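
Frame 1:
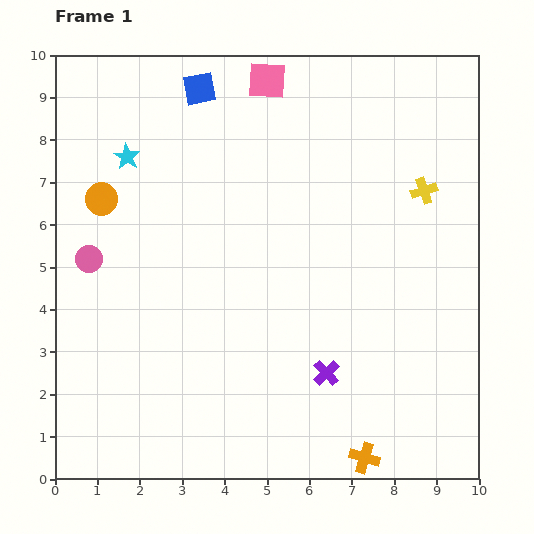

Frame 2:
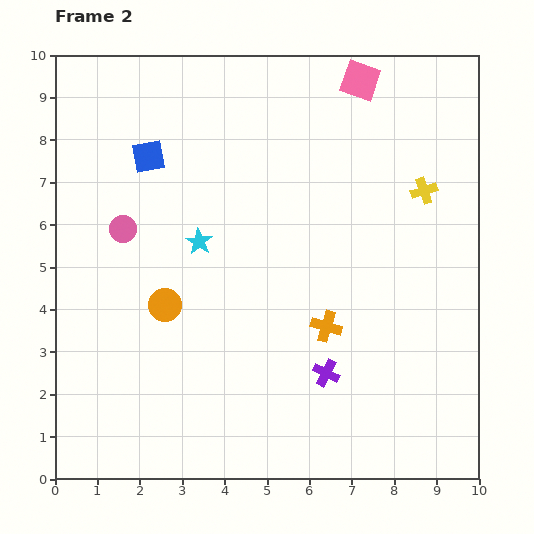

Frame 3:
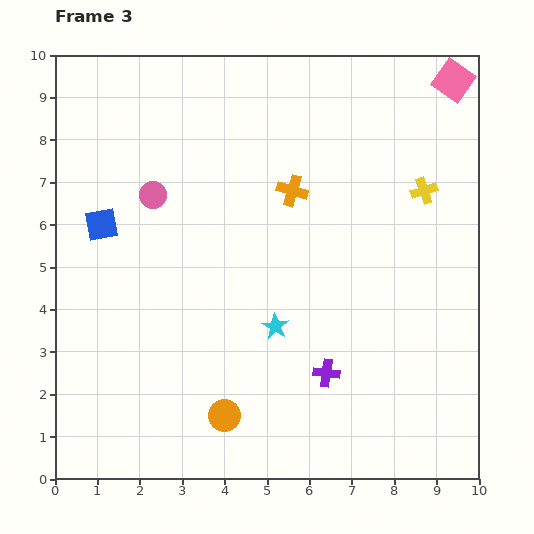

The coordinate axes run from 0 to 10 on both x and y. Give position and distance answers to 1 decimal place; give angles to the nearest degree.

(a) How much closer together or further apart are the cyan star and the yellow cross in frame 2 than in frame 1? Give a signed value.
-1.6

Distance in frame 1: 7.0. Distance in frame 2: 5.4.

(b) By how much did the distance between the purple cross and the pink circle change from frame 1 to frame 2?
-0.3

Distance in frame 1: 6.2. Distance in frame 2: 5.9.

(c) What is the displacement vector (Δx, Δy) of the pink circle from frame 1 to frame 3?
(1.5, 1.5)

The pink circle was at (0.8, 5.2) in frame 1 and (2.3, 6.7) in frame 3.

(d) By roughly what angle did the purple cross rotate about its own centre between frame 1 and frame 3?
39° counter-clockwise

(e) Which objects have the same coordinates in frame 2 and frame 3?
the purple cross, the yellow cross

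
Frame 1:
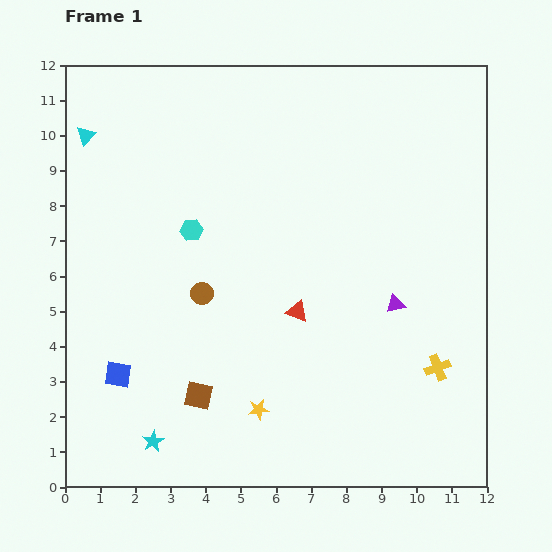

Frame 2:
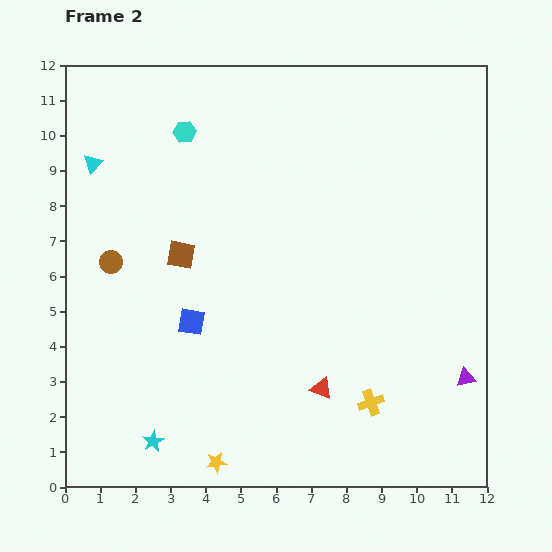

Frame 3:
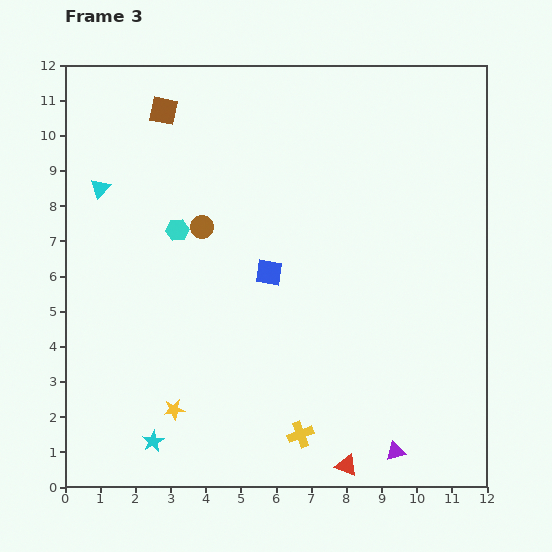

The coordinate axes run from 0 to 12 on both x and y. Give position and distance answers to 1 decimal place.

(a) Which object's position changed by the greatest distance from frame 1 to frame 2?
the brown square

(moved 4.0; next 2.9)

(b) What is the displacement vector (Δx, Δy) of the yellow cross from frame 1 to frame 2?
(-1.9, -1.0)

The yellow cross was at (10.6, 3.4) in frame 1 and (8.7, 2.4) in frame 2.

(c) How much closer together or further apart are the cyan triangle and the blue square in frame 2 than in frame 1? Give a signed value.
-1.6

Distance in frame 1: 6.9. Distance in frame 2: 5.3.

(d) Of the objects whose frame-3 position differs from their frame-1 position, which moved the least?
the cyan hexagon

(moved 0.4)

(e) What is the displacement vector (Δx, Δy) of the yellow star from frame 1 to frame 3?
(-2.4, 0.0)

The yellow star was at (5.5, 2.2) in frame 1 and (3.1, 2.2) in frame 3.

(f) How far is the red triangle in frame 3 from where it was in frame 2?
2.3

The red triangle moved from (7.3, 2.8) to (8.0, 0.6), a distance of √(0.7² + 2.2²) ≈ 2.3.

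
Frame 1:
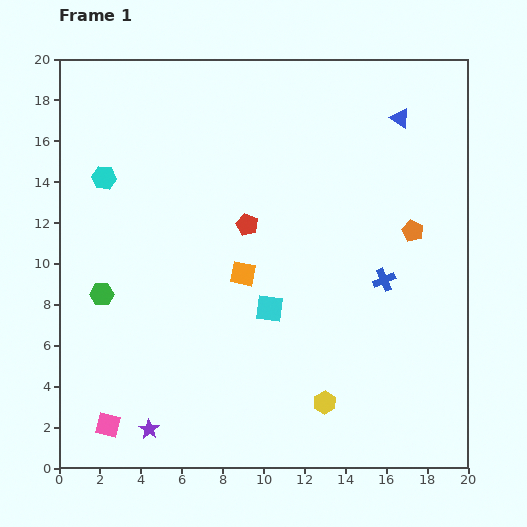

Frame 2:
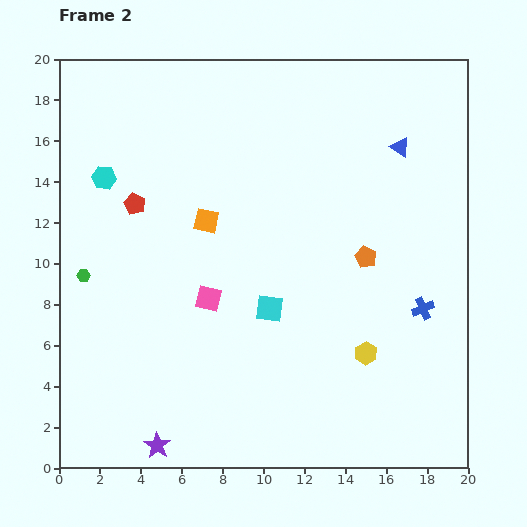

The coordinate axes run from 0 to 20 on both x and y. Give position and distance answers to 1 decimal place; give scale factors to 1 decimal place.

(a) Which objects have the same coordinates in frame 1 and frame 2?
the cyan square, the cyan hexagon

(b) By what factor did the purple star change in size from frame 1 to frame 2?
1.3×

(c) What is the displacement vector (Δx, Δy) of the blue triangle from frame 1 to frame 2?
(0.0, -1.4)

The blue triangle was at (16.7, 17.1) in frame 1 and (16.7, 15.7) in frame 2.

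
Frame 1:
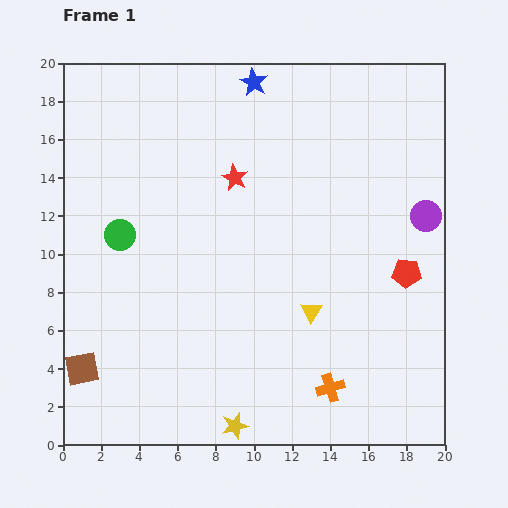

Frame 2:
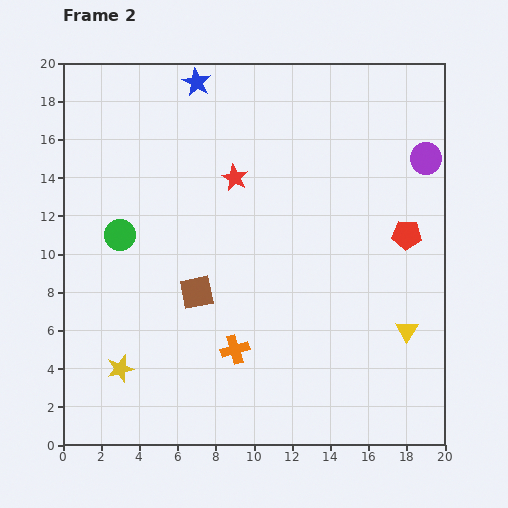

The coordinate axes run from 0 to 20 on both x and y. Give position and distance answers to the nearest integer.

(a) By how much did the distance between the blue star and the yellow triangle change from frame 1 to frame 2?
+5

Distance in frame 1: 12. Distance in frame 2: 17.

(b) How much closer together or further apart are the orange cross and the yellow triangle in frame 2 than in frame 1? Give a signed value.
+5

Distance in frame 1: 4. Distance in frame 2: 9.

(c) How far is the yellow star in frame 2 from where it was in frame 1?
7

The yellow star moved from (9, 1) to (3, 4), a distance of √(6² + 3²) ≈ 7.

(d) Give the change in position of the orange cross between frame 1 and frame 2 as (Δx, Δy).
(-5, 2)

The orange cross was at (14, 3) in frame 1 and (9, 5) in frame 2.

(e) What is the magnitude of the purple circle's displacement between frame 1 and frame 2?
3

The purple circle moved from (19, 12) to (19, 15), a distance of √(0² + 3²) ≈ 3.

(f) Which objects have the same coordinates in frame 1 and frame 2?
the green circle, the red star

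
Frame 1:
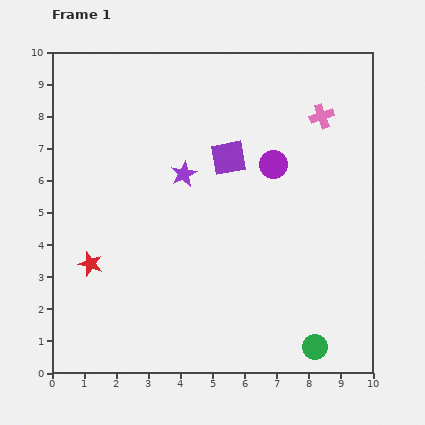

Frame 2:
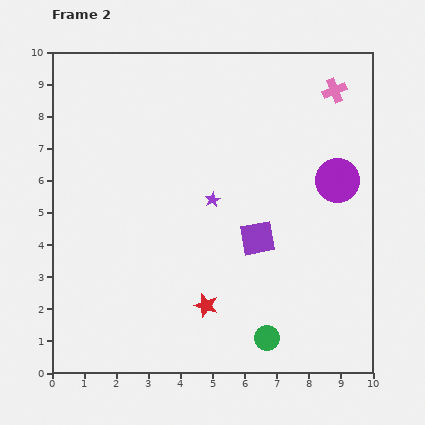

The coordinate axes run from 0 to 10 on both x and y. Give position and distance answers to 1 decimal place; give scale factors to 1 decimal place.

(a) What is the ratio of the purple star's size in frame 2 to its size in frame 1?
0.6×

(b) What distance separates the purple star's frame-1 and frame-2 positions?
1.2

The purple star moved from (4.1, 6.2) to (5.0, 5.4), a distance of √(0.9² + 0.8²) ≈ 1.2.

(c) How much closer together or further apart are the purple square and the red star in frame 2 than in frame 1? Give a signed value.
-2.8

Distance in frame 1: 5.4. Distance in frame 2: 2.6.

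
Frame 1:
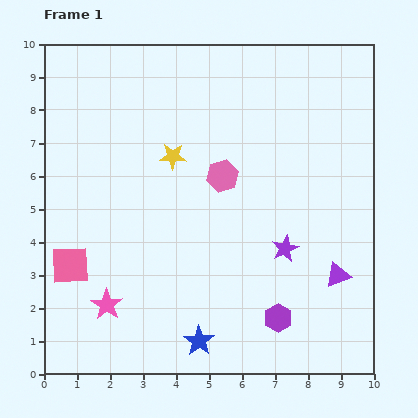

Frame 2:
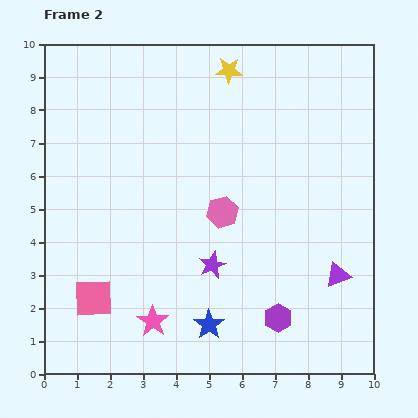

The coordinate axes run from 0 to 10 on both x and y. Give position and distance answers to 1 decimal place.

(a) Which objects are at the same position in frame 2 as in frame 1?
the purple triangle, the purple hexagon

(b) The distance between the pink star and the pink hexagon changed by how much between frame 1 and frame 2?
-1.3

Distance in frame 1: 5.2. Distance in frame 2: 3.9.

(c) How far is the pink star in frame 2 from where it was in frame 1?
1.5

The pink star moved from (1.9, 2.1) to (3.3, 1.6), a distance of √(1.4² + 0.5²) ≈ 1.5.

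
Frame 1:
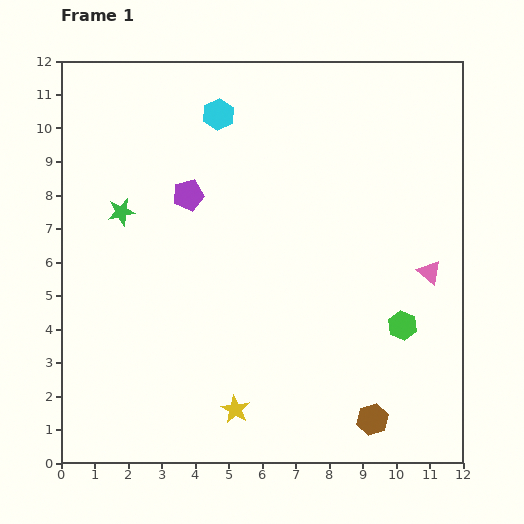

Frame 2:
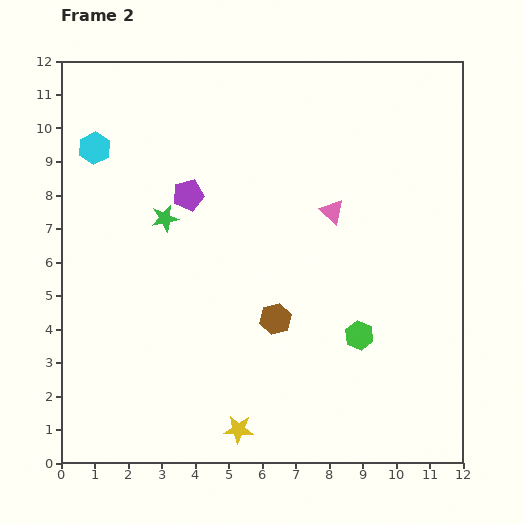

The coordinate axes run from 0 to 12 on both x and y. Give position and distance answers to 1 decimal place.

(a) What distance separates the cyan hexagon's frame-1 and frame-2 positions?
3.8

The cyan hexagon moved from (4.7, 10.4) to (1.0, 9.4), a distance of √(3.7² + 1.0²) ≈ 3.8.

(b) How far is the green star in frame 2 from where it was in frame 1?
1.3

The green star moved from (1.8, 7.5) to (3.1, 7.3), a distance of √(1.3² + 0.2²) ≈ 1.3.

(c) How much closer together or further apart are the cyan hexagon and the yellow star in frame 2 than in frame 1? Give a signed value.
+0.6

Distance in frame 1: 8.8. Distance in frame 2: 9.4.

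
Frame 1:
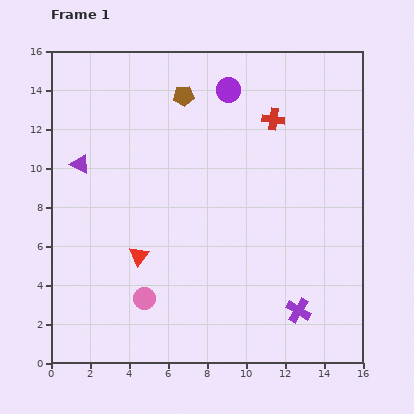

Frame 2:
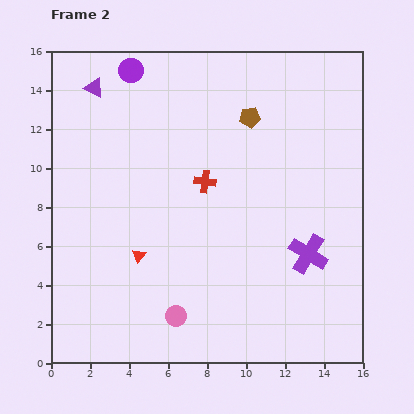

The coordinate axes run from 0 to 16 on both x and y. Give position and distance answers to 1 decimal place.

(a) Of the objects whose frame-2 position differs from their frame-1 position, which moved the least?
the pink circle

(moved 1.8)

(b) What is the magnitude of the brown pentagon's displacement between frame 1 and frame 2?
3.6

The brown pentagon moved from (6.8, 13.7) to (10.2, 12.6), a distance of √(3.4² + 1.1²) ≈ 3.6.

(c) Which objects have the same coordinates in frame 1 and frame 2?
the red triangle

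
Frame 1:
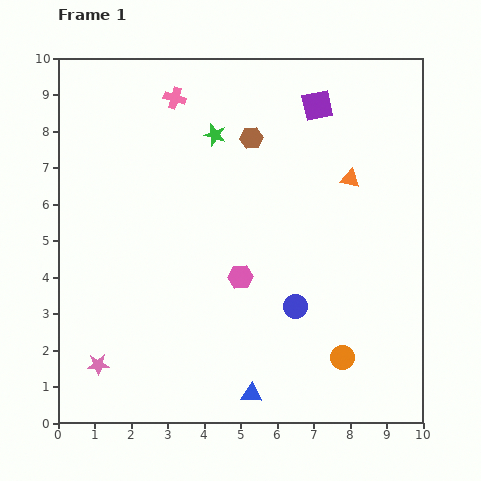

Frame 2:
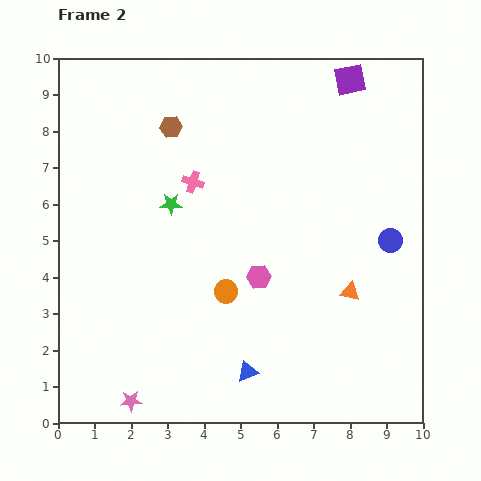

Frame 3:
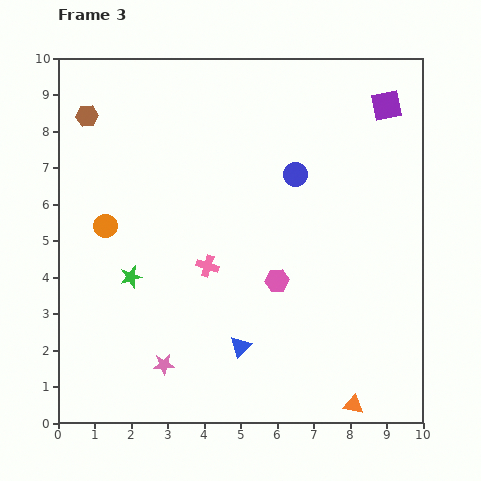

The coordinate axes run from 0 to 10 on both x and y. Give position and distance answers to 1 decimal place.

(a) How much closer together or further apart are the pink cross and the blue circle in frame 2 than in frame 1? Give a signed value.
-1.0

Distance in frame 1: 6.6. Distance in frame 2: 5.6.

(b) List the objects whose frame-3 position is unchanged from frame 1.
none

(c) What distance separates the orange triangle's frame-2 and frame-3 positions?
3.1

The orange triangle moved from (8.0, 3.6) to (8.1, 0.5), a distance of √(0.1² + 3.1²) ≈ 3.1.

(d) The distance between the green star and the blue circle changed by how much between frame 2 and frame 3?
-0.8

Distance in frame 2: 6.1. Distance in frame 3: 5.3.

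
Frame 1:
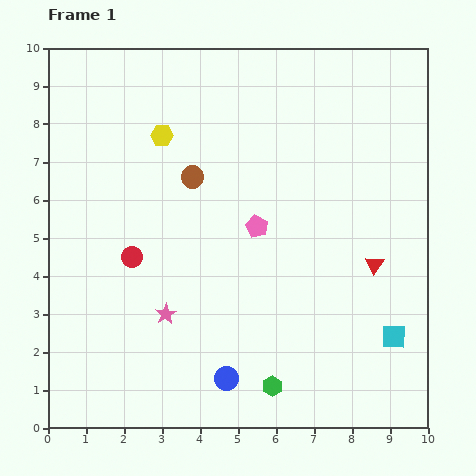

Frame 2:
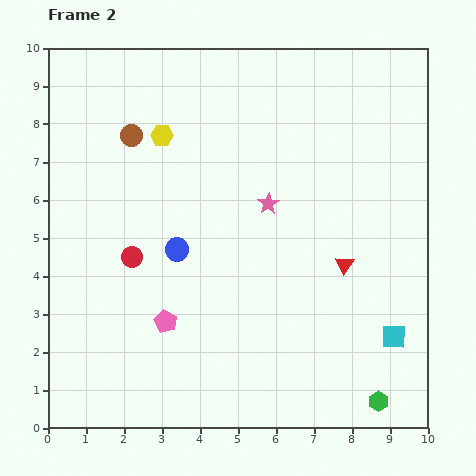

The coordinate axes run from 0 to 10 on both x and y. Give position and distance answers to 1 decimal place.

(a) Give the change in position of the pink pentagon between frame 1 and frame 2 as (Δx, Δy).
(-2.4, -2.5)

The pink pentagon was at (5.5, 5.3) in frame 1 and (3.1, 2.8) in frame 2.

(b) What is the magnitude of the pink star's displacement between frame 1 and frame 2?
4.0

The pink star moved from (3.1, 3.0) to (5.8, 5.9), a distance of √(2.7² + 2.9²) ≈ 4.0.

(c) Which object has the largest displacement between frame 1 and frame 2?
the pink star

(moved 4.0; next 3.6)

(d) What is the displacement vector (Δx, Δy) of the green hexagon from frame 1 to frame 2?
(2.8, -0.4)

The green hexagon was at (5.9, 1.1) in frame 1 and (8.7, 0.7) in frame 2.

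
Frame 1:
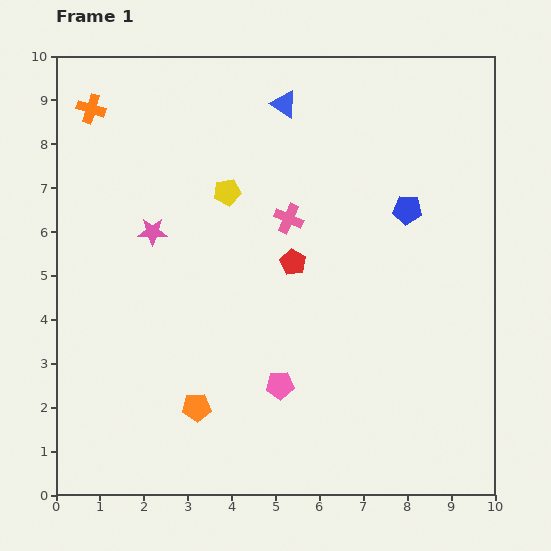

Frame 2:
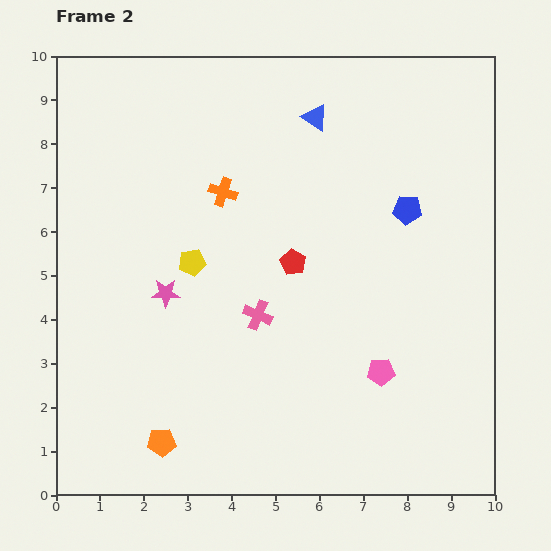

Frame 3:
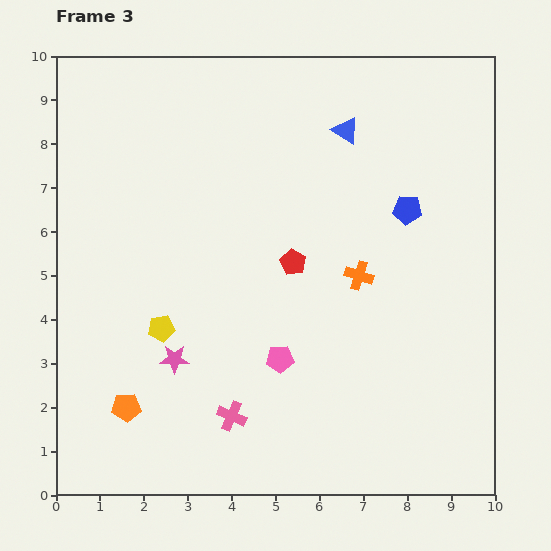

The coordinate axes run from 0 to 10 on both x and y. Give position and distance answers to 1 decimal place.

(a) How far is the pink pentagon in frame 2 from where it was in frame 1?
2.3

The pink pentagon moved from (5.1, 2.5) to (7.4, 2.8), a distance of √(2.3² + 0.3²) ≈ 2.3.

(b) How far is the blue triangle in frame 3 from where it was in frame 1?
1.5

The blue triangle moved from (5.2, 8.9) to (6.6, 8.3), a distance of √(1.4² + 0.6²) ≈ 1.5.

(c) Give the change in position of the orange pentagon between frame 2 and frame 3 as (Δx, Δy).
(-0.8, 0.8)

The orange pentagon was at (2.4, 1.2) in frame 2 and (1.6, 2.0) in frame 3.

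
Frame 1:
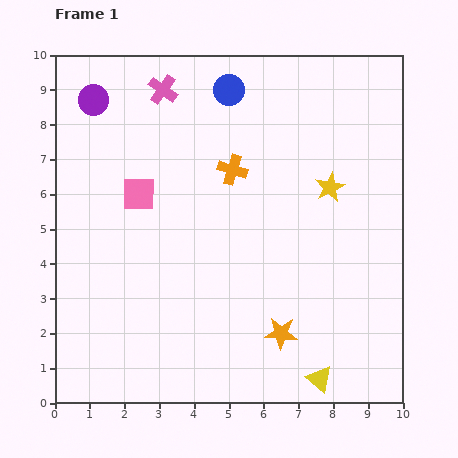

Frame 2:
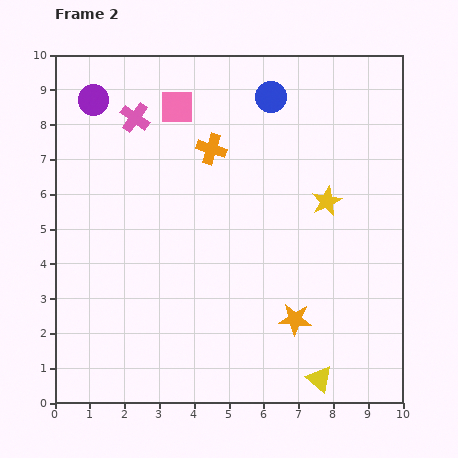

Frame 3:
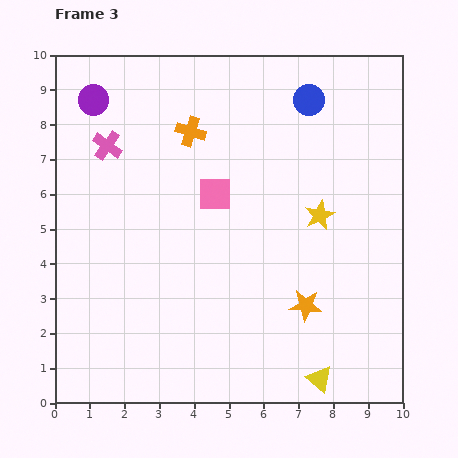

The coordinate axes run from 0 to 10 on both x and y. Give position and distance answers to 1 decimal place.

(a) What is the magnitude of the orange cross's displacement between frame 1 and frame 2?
0.8

The orange cross moved from (5.1, 6.7) to (4.5, 7.3), a distance of √(0.6² + 0.6²) ≈ 0.8.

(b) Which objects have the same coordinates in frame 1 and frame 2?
the purple circle, the yellow triangle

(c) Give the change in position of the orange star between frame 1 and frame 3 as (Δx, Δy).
(0.7, 0.8)

The orange star was at (6.5, 2.0) in frame 1 and (7.2, 2.8) in frame 3.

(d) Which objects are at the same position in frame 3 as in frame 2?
the purple circle, the yellow triangle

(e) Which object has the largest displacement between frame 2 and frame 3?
the pink square

(moved 2.7; next 1.1)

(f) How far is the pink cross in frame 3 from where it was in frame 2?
1.1

The pink cross moved from (2.3, 8.2) to (1.5, 7.4), a distance of √(0.8² + 0.8²) ≈ 1.1.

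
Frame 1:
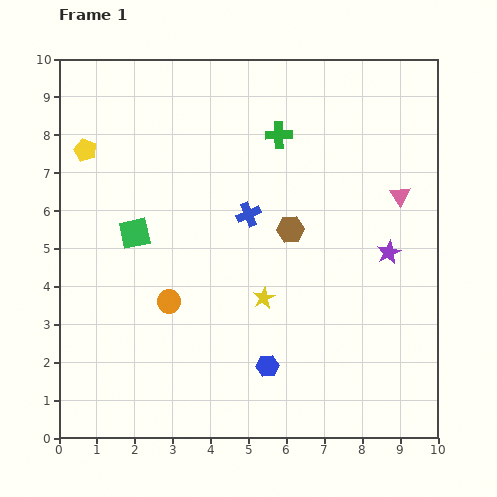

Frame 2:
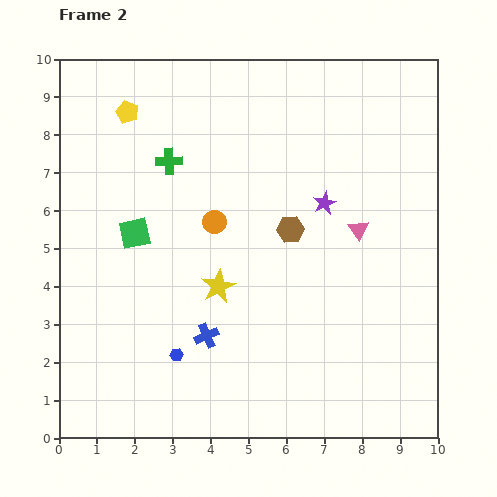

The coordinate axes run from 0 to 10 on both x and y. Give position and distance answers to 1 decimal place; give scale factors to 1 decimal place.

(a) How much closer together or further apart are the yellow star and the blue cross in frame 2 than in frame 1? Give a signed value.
-0.9

Distance in frame 1: 2.2. Distance in frame 2: 1.3.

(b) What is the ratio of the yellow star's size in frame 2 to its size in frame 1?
1.6×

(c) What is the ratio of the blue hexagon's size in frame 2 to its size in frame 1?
0.6×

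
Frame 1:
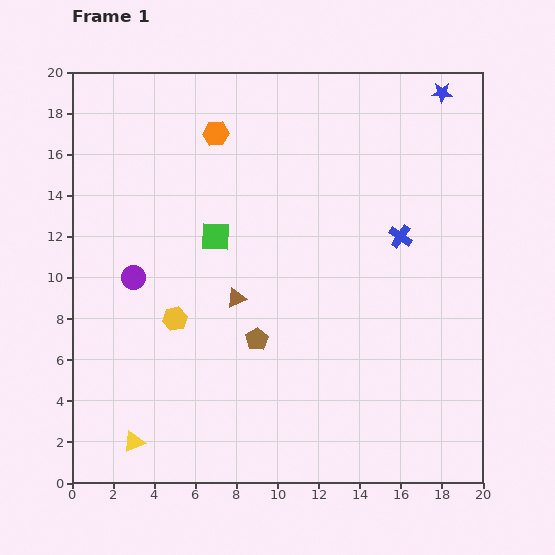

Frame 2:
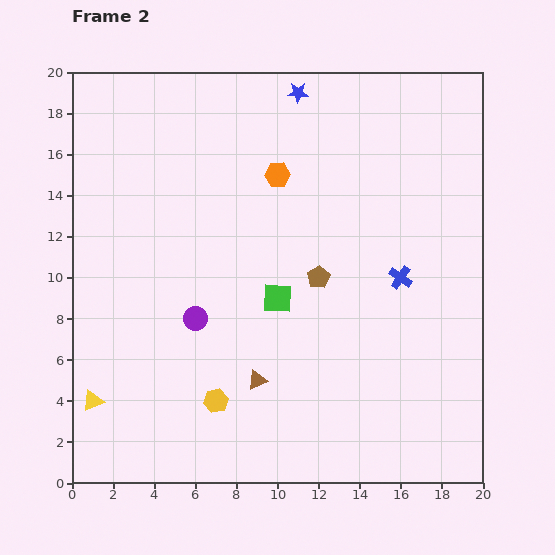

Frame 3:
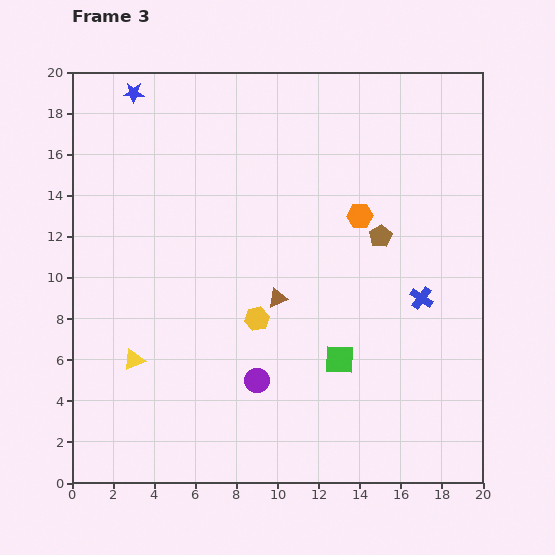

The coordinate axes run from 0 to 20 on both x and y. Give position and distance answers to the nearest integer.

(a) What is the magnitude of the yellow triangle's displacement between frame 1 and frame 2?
3

The yellow triangle moved from (3, 2) to (1, 4), a distance of √(2² + 2²) ≈ 3.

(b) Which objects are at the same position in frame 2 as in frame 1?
none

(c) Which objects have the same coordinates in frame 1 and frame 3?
none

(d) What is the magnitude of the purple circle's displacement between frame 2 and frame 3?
4

The purple circle moved from (6, 8) to (9, 5), a distance of √(3² + 3²) ≈ 4.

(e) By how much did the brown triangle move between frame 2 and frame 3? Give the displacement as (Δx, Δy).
(1, 4)

The brown triangle was at (9, 5) in frame 2 and (10, 9) in frame 3.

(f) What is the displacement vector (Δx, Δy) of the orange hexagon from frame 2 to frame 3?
(4, -2)

The orange hexagon was at (10, 15) in frame 2 and (14, 13) in frame 3.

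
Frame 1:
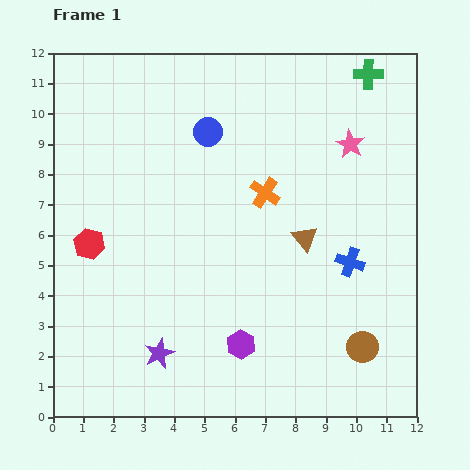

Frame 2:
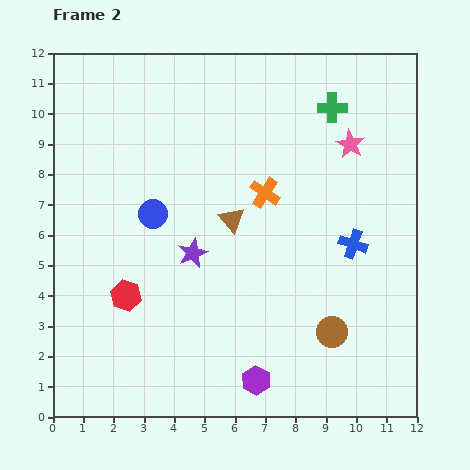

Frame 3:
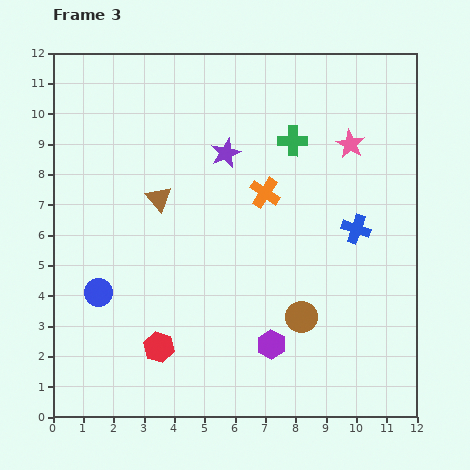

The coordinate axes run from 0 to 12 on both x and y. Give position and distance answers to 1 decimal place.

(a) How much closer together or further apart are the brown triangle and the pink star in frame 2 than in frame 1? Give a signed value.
+1.2

Distance in frame 1: 3.4. Distance in frame 2: 4.6.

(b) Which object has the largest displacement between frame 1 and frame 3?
the purple star

(moved 7.0; next 6.4)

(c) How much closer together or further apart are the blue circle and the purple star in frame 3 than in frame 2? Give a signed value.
+4.4

Distance in frame 2: 1.8. Distance in frame 3: 6.2.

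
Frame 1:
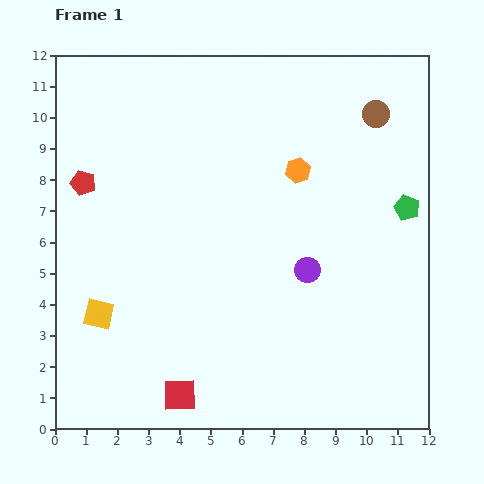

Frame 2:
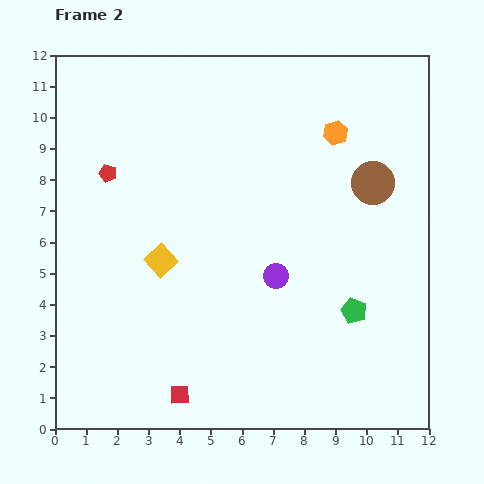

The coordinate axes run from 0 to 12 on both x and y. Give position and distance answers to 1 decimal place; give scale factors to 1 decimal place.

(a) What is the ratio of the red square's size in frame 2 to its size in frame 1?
0.6×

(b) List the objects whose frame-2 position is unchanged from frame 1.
the red square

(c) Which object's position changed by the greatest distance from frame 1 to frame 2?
the green pentagon

(moved 3.7; next 2.6)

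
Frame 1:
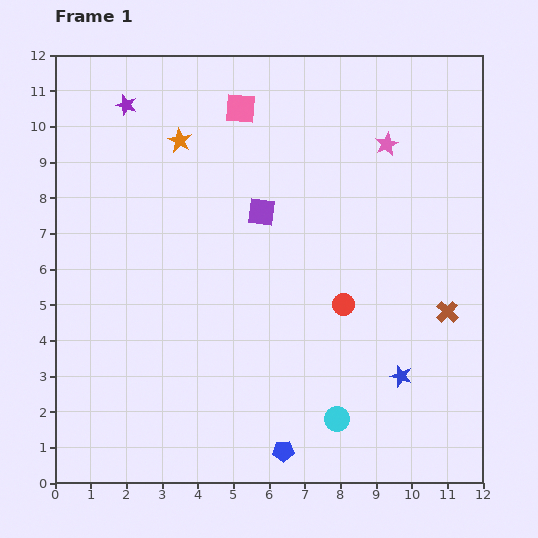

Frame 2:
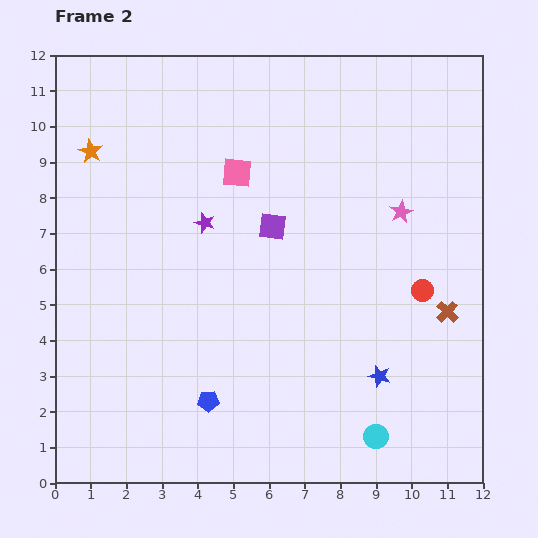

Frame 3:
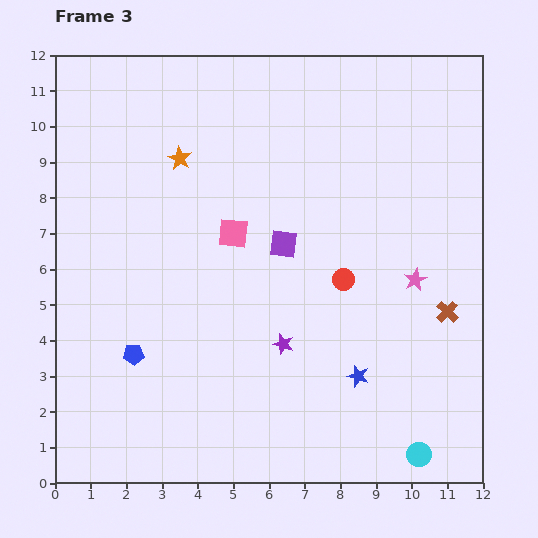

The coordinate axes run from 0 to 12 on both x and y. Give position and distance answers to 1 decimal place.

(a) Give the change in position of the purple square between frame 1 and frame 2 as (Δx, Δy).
(0.3, -0.4)

The purple square was at (5.8, 7.6) in frame 1 and (6.1, 7.2) in frame 2.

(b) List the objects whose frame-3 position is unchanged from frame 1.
the brown cross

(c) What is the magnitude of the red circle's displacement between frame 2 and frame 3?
2.2

The red circle moved from (10.3, 5.4) to (8.1, 5.7), a distance of √(2.2² + 0.3²) ≈ 2.2.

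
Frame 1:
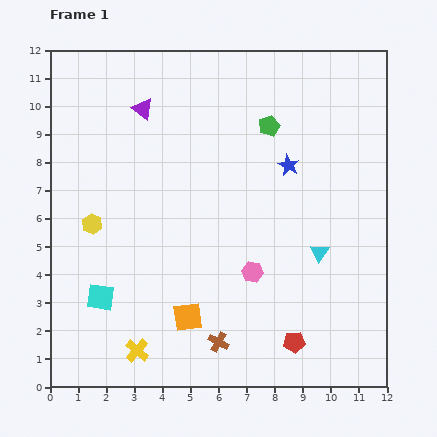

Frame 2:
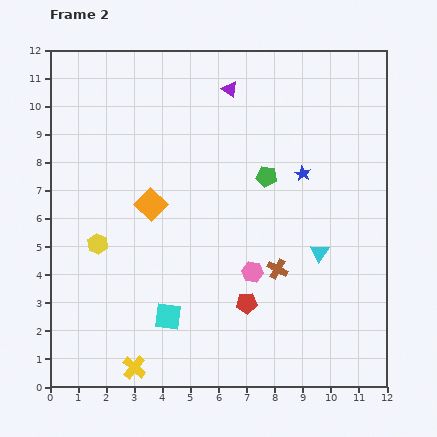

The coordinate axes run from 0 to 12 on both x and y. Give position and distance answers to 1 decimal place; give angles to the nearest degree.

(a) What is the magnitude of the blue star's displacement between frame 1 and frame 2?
0.6

The blue star moved from (8.5, 7.9) to (9.0, 7.6), a distance of √(0.5² + 0.3²) ≈ 0.6.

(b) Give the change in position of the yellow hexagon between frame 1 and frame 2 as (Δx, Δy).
(0.2, -0.7)

The yellow hexagon was at (1.5, 5.8) in frame 1 and (1.7, 5.1) in frame 2.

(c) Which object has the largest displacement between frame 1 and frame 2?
the orange square

(moved 4.2; next 3.3)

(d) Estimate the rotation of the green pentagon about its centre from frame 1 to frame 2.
31° clockwise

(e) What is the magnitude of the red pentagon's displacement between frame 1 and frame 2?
2.2

The red pentagon moved from (8.7, 1.6) to (7.0, 3.0), a distance of √(1.7² + 1.4²) ≈ 2.2.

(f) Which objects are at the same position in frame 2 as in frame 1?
the cyan triangle, the pink hexagon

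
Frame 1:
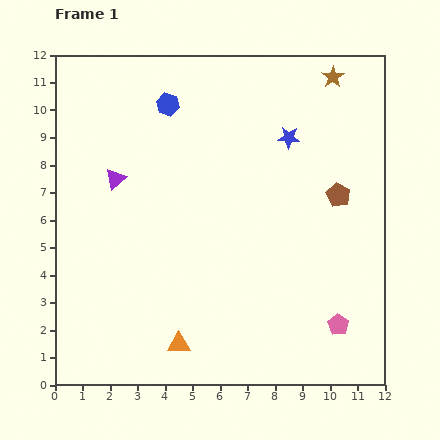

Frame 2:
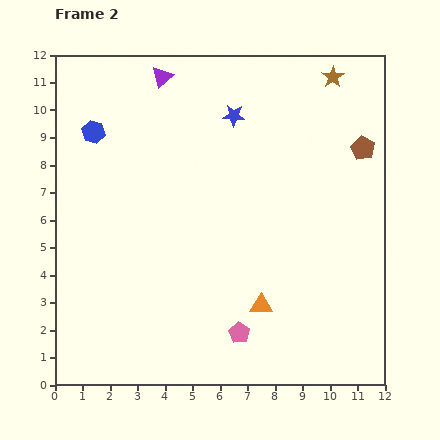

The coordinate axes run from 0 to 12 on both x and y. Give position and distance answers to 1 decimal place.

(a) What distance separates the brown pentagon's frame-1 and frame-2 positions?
1.9

The brown pentagon moved from (10.3, 6.9) to (11.2, 8.6), a distance of √(0.9² + 1.7²) ≈ 1.9.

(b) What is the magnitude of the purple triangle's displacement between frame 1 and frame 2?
4.1

The purple triangle moved from (2.2, 7.5) to (3.9, 11.2), a distance of √(1.7² + 3.7²) ≈ 4.1.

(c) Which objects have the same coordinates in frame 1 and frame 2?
the brown star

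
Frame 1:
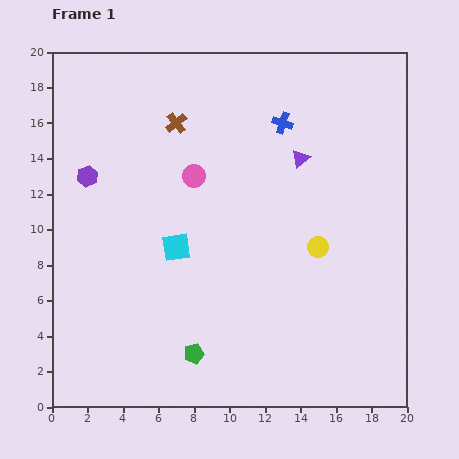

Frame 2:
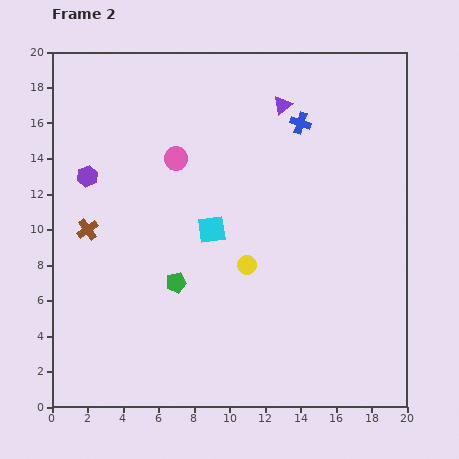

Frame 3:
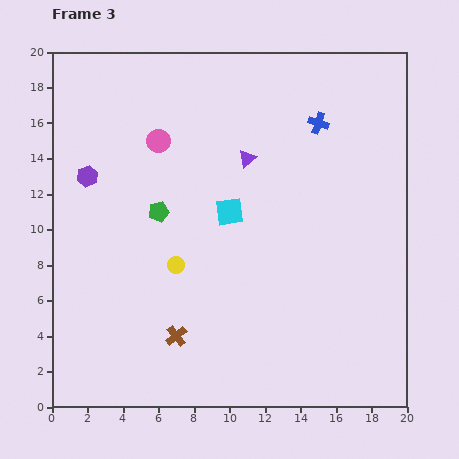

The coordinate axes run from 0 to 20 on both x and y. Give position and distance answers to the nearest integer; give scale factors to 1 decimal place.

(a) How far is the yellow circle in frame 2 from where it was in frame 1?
4

The yellow circle moved from (15, 9) to (11, 8), a distance of √(4² + 1²) ≈ 4.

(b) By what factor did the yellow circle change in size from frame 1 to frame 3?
0.8×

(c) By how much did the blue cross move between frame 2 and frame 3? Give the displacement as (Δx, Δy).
(1, 0)

The blue cross was at (14, 16) in frame 2 and (15, 16) in frame 3.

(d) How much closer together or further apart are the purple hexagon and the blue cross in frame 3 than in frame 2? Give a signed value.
+1

Distance in frame 2: 12. Distance in frame 3: 13.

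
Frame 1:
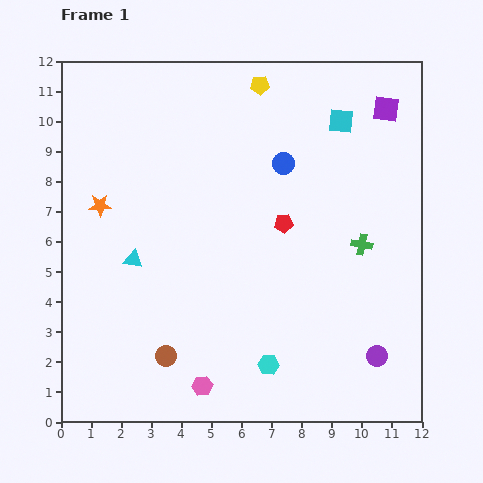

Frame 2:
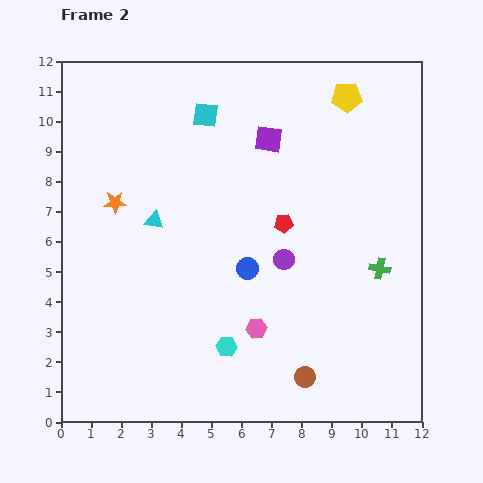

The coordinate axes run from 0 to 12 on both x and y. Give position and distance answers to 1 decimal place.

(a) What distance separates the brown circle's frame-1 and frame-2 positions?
4.7

The brown circle moved from (3.5, 2.2) to (8.1, 1.5), a distance of √(4.6² + 0.7²) ≈ 4.7.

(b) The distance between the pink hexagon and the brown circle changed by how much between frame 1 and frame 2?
+0.7

Distance in frame 1: 1.6. Distance in frame 2: 2.3.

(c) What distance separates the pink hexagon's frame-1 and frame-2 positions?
2.6

The pink hexagon moved from (4.7, 1.2) to (6.5, 3.1), a distance of √(1.8² + 1.9²) ≈ 2.6.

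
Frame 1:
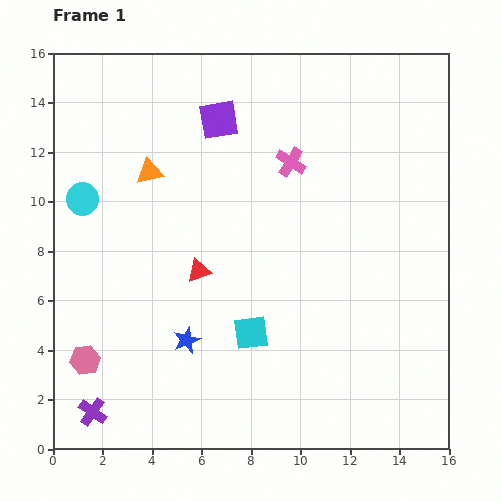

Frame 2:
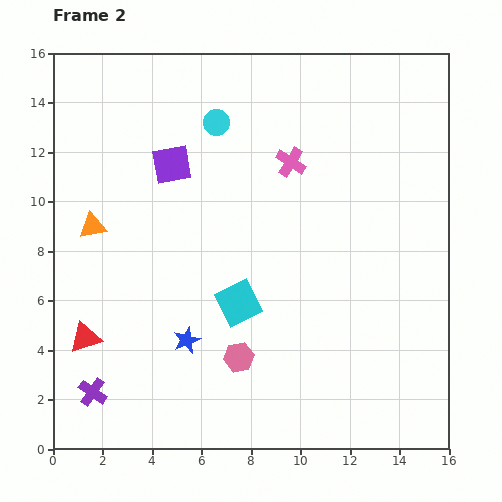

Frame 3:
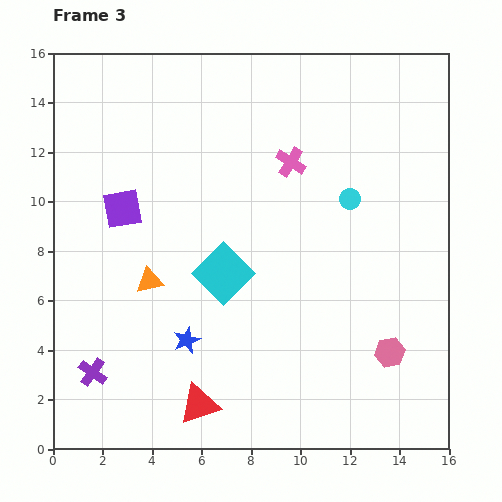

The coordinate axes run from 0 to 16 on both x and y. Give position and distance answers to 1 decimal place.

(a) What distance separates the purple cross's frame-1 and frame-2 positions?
0.8

The purple cross moved from (1.6, 1.5) to (1.6, 2.3), a distance of √(0.0² + 0.8²) ≈ 0.8.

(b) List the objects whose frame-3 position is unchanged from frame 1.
the blue star, the pink cross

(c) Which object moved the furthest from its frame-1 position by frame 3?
the pink hexagon

(moved 12.3; next 10.8)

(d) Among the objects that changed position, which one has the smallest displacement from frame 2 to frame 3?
the purple cross

(moved 0.8)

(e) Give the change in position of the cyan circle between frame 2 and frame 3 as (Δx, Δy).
(5.4, -3.1)

The cyan circle was at (6.6, 13.2) in frame 2 and (12.0, 10.1) in frame 3.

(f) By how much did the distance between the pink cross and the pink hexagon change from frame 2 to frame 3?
+0.5

Distance in frame 2: 8.2. Distance in frame 3: 8.7.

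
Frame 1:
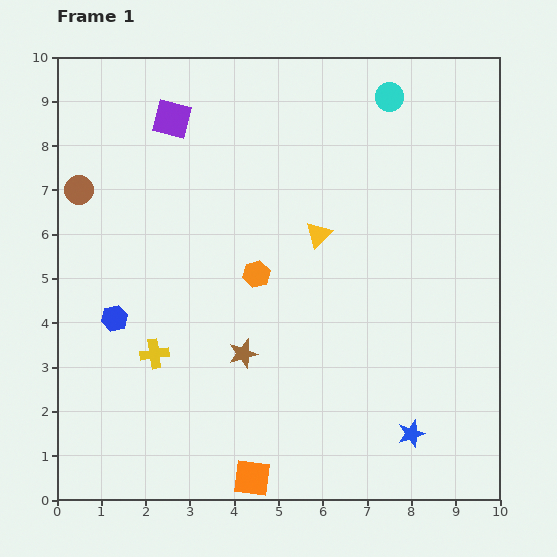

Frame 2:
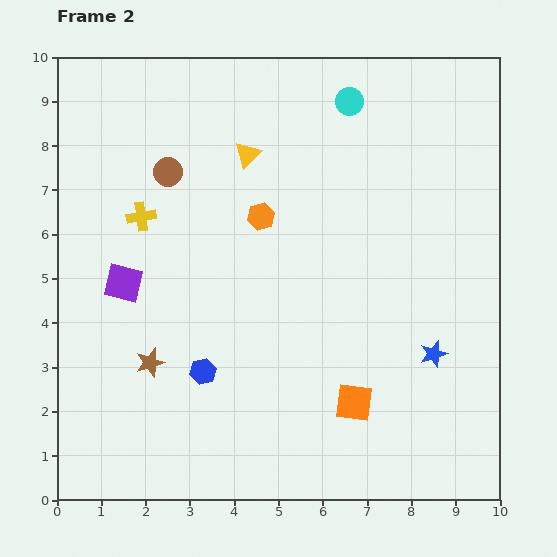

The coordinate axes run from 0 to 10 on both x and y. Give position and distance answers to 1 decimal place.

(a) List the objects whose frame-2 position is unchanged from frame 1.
none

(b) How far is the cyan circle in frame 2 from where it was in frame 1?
0.9

The cyan circle moved from (7.5, 9.1) to (6.6, 9.0), a distance of √(0.9² + 0.1²) ≈ 0.9.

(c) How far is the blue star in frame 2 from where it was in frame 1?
1.9

The blue star moved from (8.0, 1.5) to (8.5, 3.3), a distance of √(0.5² + 1.8²) ≈ 1.9.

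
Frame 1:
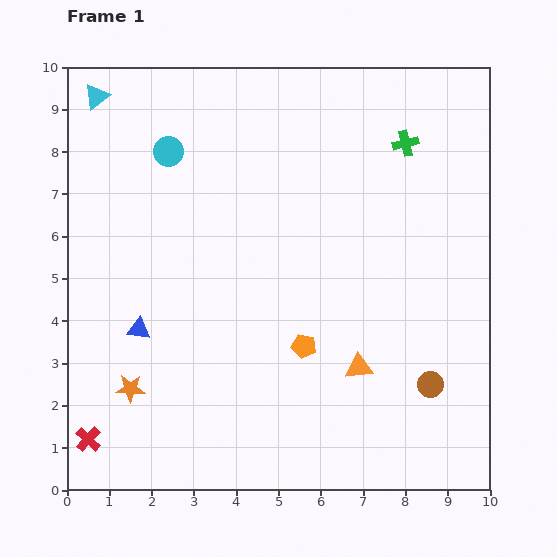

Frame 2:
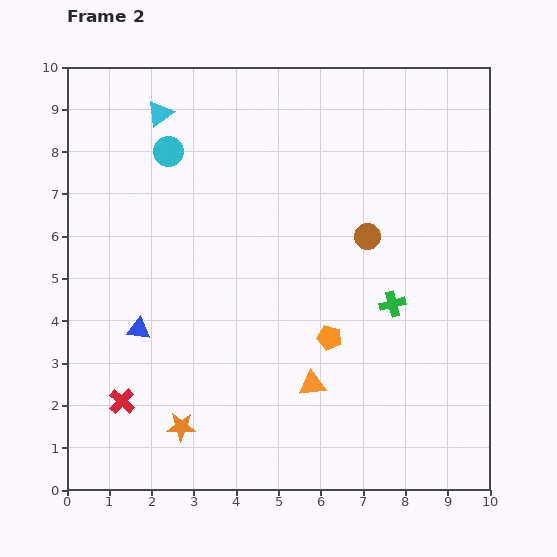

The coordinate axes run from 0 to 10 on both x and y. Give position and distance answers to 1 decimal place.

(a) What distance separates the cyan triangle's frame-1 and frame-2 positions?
1.6

The cyan triangle moved from (0.7, 9.3) to (2.2, 8.9), a distance of √(1.5² + 0.4²) ≈ 1.6.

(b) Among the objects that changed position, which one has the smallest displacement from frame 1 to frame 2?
the orange pentagon

(moved 0.6)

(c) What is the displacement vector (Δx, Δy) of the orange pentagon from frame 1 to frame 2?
(0.6, 0.2)

The orange pentagon was at (5.6, 3.4) in frame 1 and (6.2, 3.6) in frame 2.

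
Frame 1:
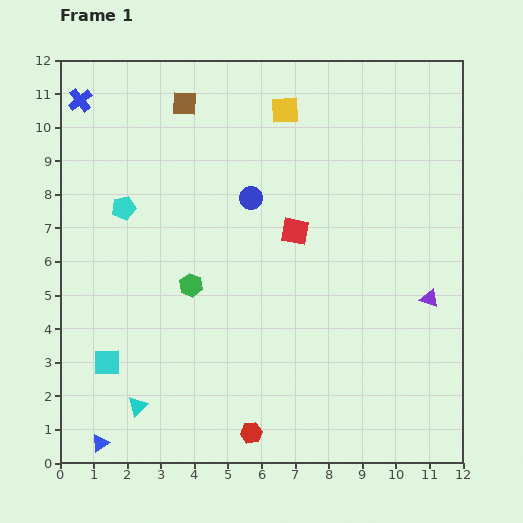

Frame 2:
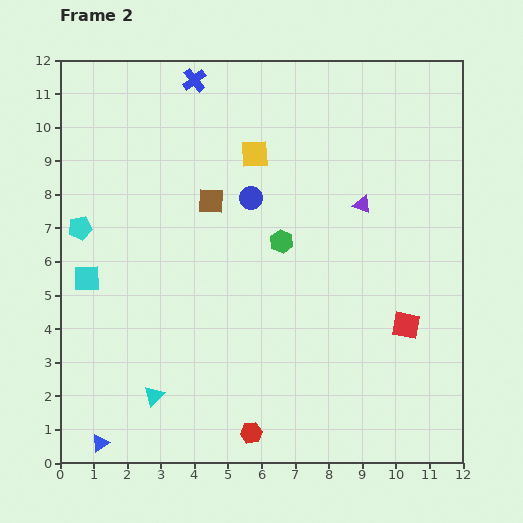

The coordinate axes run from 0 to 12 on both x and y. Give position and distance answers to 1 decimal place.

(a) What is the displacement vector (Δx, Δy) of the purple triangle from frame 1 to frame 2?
(-2.0, 2.8)

The purple triangle was at (11.0, 4.9) in frame 1 and (9.0, 7.7) in frame 2.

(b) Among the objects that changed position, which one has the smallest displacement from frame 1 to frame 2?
the cyan triangle

(moved 0.6)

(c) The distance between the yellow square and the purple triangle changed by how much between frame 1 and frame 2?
-3.6

Distance in frame 1: 7.1. Distance in frame 2: 3.5.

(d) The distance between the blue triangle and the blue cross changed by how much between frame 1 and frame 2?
+1.0

Distance in frame 1: 10.2. Distance in frame 2: 11.2.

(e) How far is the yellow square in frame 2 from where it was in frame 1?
1.6

The yellow square moved from (6.7, 10.5) to (5.8, 9.2), a distance of √(0.9² + 1.3²) ≈ 1.6.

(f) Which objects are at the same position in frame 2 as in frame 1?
the blue circle, the blue triangle, the red hexagon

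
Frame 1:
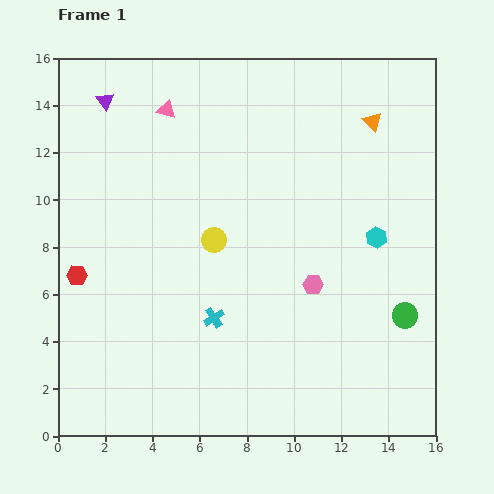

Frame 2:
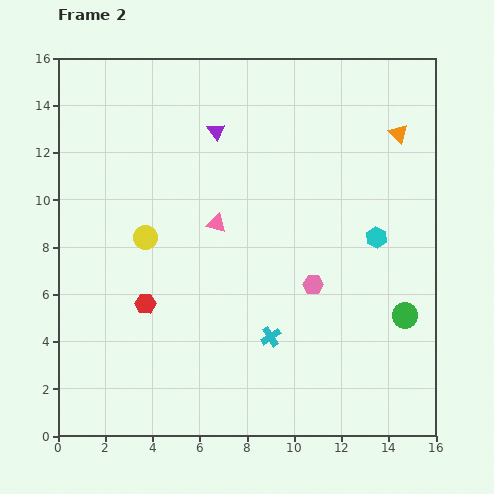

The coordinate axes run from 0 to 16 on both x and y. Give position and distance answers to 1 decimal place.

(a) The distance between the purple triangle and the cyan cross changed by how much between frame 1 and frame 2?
-1.3

Distance in frame 1: 10.3. Distance in frame 2: 9.0.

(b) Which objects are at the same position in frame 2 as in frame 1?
the green circle, the cyan hexagon, the pink hexagon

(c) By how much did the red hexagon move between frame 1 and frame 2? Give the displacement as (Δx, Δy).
(2.9, -1.2)

The red hexagon was at (0.8, 6.8) in frame 1 and (3.7, 5.6) in frame 2.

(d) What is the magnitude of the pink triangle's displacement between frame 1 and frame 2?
5.2

The pink triangle moved from (4.6, 13.8) to (6.7, 9.0), a distance of √(2.1² + 4.8²) ≈ 5.2.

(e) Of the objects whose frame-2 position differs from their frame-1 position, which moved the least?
the orange triangle

(moved 1.2)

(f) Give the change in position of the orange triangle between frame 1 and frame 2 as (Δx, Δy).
(1.1, -0.5)

The orange triangle was at (13.3, 13.3) in frame 1 and (14.4, 12.8) in frame 2.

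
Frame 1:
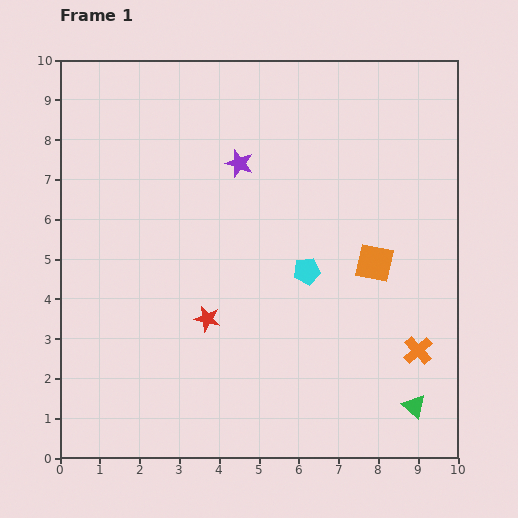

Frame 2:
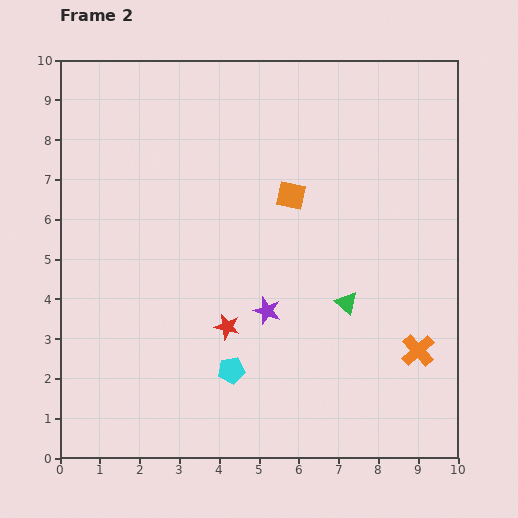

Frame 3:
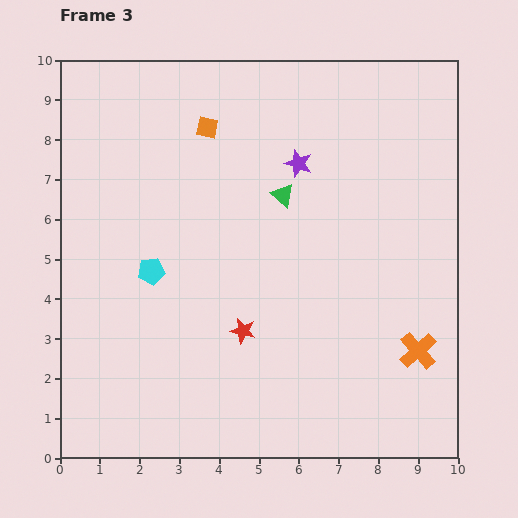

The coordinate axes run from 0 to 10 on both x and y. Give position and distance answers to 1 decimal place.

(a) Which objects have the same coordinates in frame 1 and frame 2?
the orange cross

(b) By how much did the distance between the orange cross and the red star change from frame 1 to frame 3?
-1.0

Distance in frame 1: 5.4. Distance in frame 3: 4.4.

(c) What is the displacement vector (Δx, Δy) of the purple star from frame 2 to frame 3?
(0.8, 3.7)

The purple star was at (5.2, 3.7) in frame 2 and (6.0, 7.4) in frame 3.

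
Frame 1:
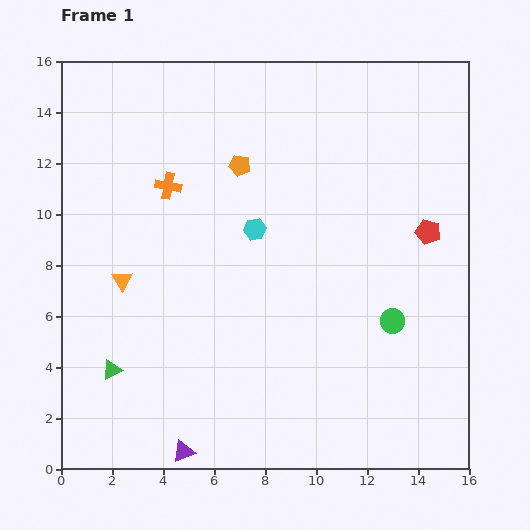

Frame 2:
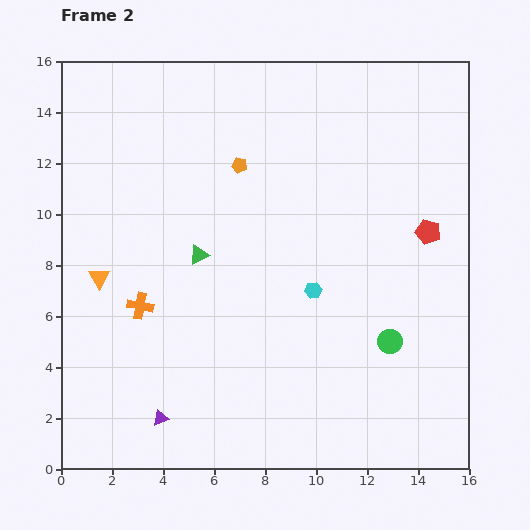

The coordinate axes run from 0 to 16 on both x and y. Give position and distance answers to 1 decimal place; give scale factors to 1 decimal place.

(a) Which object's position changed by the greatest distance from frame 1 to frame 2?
the green triangle

(moved 5.6; next 4.8)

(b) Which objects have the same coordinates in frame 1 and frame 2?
the orange pentagon, the red pentagon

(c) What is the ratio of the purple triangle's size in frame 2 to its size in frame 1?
0.7×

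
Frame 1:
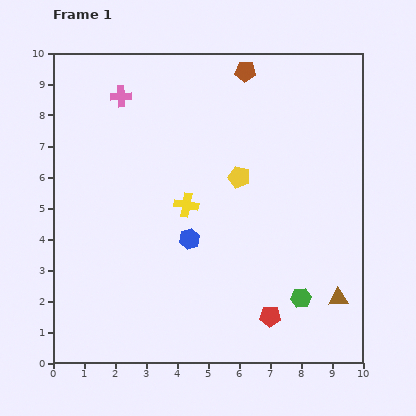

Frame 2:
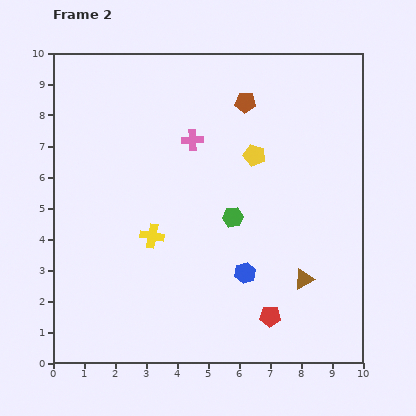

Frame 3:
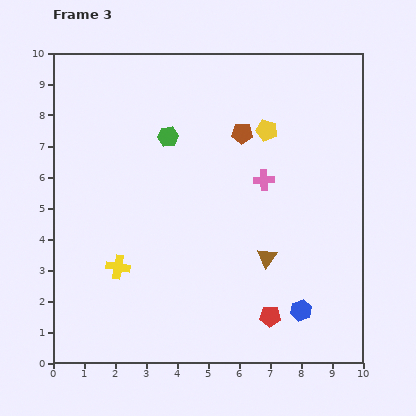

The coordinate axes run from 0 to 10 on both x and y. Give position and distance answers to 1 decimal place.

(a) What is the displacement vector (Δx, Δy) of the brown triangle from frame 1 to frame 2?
(-1.1, 0.6)

The brown triangle was at (9.2, 2.1) in frame 1 and (8.1, 2.7) in frame 2.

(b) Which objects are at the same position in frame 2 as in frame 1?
the red pentagon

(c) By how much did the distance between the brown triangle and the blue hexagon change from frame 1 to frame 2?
-3.3

Distance in frame 1: 5.2. Distance in frame 2: 1.9.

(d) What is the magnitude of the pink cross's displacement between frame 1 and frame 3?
5.3

The pink cross moved from (2.2, 8.6) to (6.8, 5.9), a distance of √(4.6² + 2.7²) ≈ 5.3.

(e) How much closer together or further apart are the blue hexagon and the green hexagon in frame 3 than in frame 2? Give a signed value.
+5.3

Distance in frame 2: 1.8. Distance in frame 3: 7.1.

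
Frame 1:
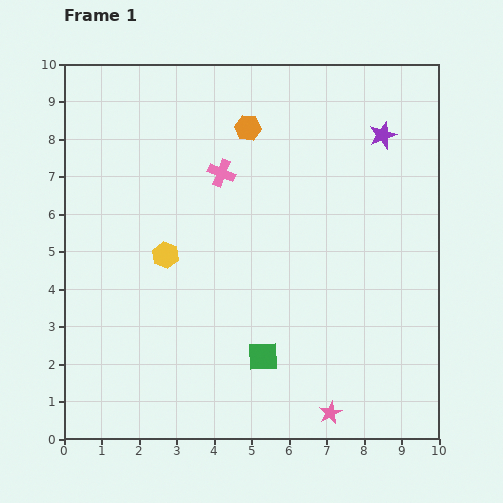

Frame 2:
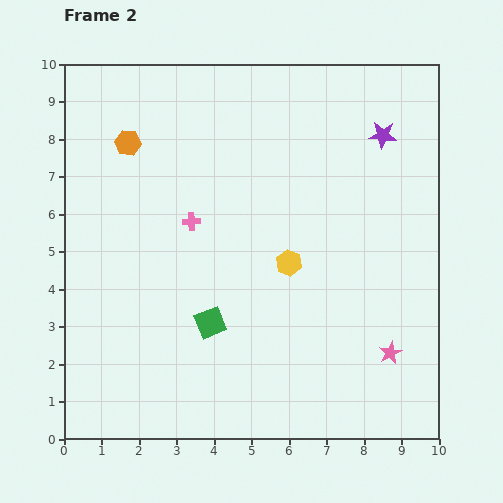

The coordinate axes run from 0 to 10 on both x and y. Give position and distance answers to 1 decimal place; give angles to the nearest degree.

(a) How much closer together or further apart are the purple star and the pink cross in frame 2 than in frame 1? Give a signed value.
+1.2

Distance in frame 1: 4.4. Distance in frame 2: 5.6.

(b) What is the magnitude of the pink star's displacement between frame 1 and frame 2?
2.3

The pink star moved from (7.1, 0.7) to (8.7, 2.3), a distance of √(1.6² + 1.6²) ≈ 2.3.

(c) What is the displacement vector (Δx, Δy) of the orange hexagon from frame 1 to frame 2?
(-3.2, -0.4)

The orange hexagon was at (4.9, 8.3) in frame 1 and (1.7, 7.9) in frame 2.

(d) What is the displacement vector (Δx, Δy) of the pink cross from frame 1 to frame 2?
(-0.8, -1.3)

The pink cross was at (4.2, 7.1) in frame 1 and (3.4, 5.8) in frame 2.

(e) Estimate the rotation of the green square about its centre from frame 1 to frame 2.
20° counter-clockwise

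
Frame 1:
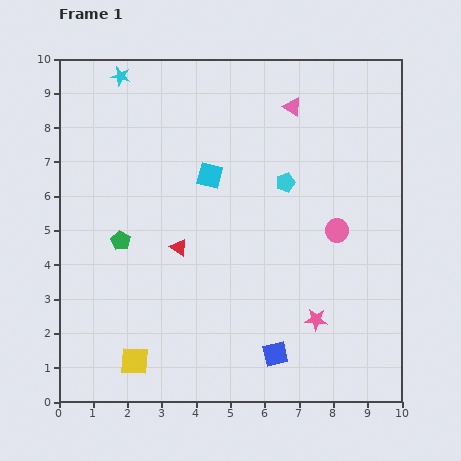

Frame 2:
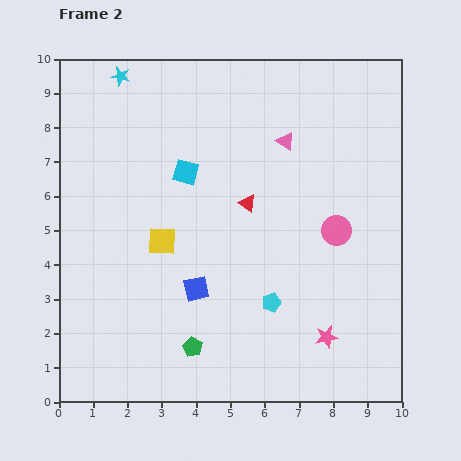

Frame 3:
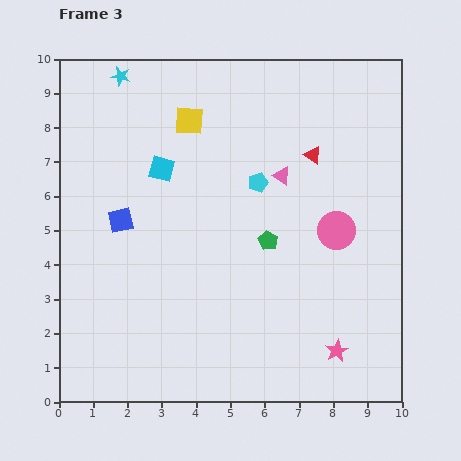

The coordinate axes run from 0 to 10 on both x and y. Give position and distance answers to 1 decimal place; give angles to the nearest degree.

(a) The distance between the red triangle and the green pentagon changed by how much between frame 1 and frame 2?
+2.8

Distance in frame 1: 1.7. Distance in frame 2: 4.5.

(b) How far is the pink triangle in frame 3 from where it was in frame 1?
2.0

The pink triangle moved from (6.8, 8.6) to (6.5, 6.6), a distance of √(0.3² + 2.0²) ≈ 2.0.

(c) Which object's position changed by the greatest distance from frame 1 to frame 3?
the yellow square

(moved 7.2; next 6.0)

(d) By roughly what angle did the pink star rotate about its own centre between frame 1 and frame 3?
31° counter-clockwise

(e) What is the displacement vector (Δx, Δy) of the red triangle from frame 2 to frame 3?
(1.9, 1.4)

The red triangle was at (5.5, 5.8) in frame 2 and (7.4, 7.2) in frame 3.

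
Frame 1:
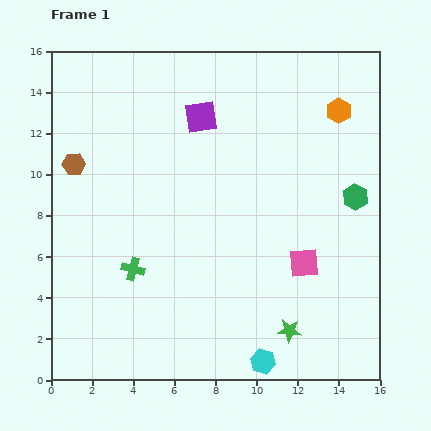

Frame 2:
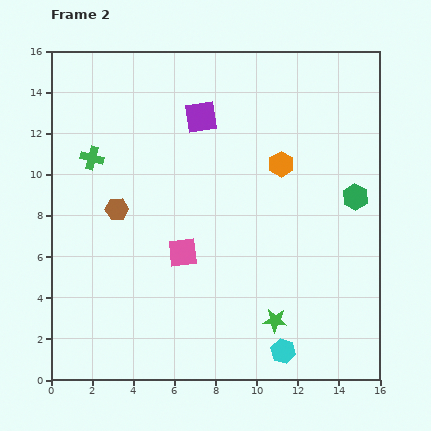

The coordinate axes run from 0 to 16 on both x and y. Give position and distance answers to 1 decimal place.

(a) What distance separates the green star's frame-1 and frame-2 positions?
0.9

The green star moved from (11.6, 2.4) to (10.9, 2.9), a distance of √(0.7² + 0.5²) ≈ 0.9.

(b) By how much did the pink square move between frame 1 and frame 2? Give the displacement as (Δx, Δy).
(-5.9, 0.5)

The pink square was at (12.3, 5.7) in frame 1 and (6.4, 6.2) in frame 2.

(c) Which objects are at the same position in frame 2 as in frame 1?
the purple square, the green hexagon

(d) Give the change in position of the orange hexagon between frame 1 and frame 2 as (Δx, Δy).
(-2.8, -2.6)

The orange hexagon was at (14.0, 13.1) in frame 1 and (11.2, 10.5) in frame 2.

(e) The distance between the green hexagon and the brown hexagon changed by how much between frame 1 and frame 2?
-2.2

Distance in frame 1: 13.8. Distance in frame 2: 11.6.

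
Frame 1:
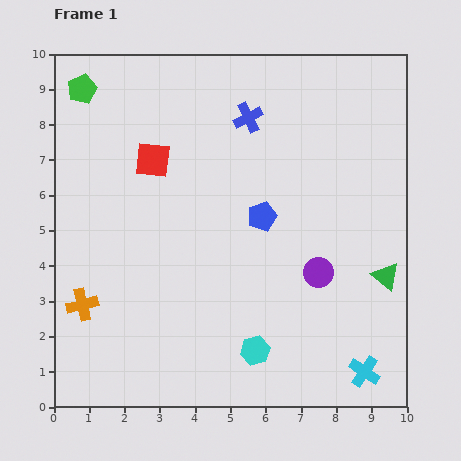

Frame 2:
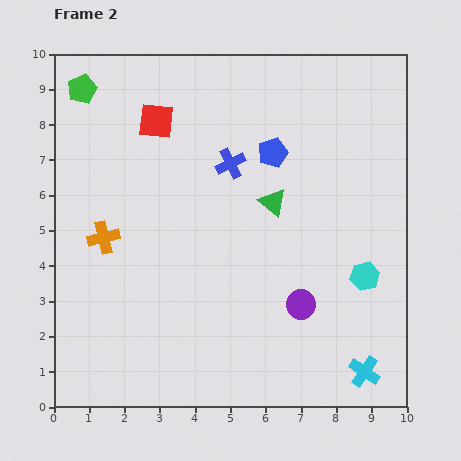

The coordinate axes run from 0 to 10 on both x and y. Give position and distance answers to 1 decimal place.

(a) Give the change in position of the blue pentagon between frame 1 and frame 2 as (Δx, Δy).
(0.3, 1.8)

The blue pentagon was at (5.9, 5.4) in frame 1 and (6.2, 7.2) in frame 2.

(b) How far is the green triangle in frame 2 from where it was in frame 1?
3.8

The green triangle moved from (9.4, 3.7) to (6.2, 5.8), a distance of √(3.2² + 2.1²) ≈ 3.8.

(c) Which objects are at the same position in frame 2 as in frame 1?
the cyan cross, the green pentagon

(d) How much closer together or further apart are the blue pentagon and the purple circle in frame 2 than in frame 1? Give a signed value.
+2.1

Distance in frame 1: 2.3. Distance in frame 2: 4.4.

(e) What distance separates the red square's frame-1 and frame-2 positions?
1.1

The red square moved from (2.8, 7.0) to (2.9, 8.1), a distance of √(0.1² + 1.1²) ≈ 1.1.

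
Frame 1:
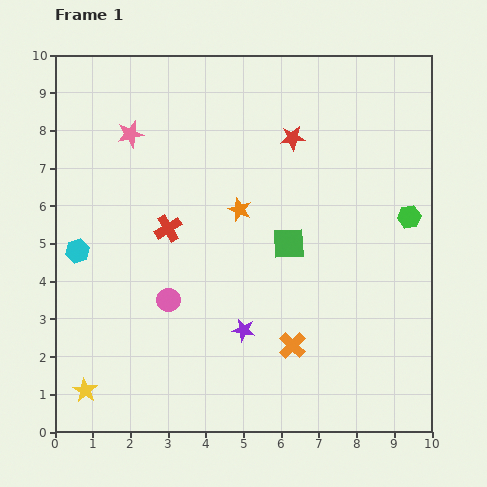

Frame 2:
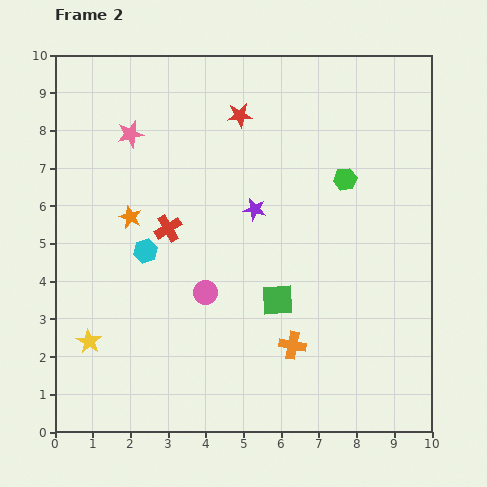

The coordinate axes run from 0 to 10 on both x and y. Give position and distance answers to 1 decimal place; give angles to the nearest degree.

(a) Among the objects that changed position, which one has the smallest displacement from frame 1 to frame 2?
the pink circle

(moved 1.0)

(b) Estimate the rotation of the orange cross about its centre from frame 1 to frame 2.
33° counter-clockwise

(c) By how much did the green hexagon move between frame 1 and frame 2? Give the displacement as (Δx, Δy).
(-1.7, 1.0)

The green hexagon was at (9.4, 5.7) in frame 1 and (7.7, 6.7) in frame 2.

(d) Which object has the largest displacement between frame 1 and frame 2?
the purple star

(moved 3.2; next 2.9)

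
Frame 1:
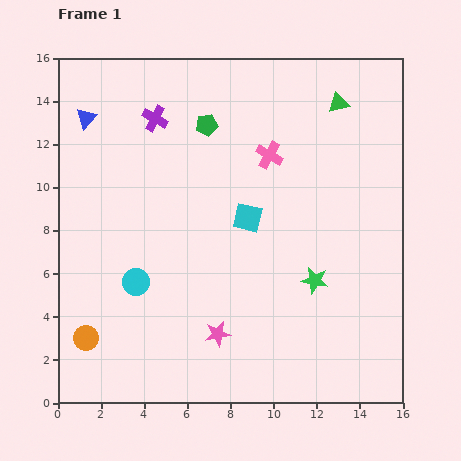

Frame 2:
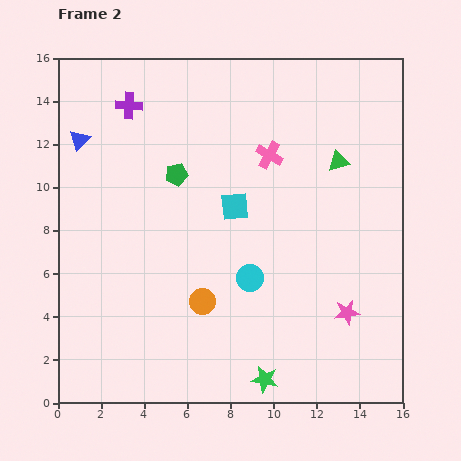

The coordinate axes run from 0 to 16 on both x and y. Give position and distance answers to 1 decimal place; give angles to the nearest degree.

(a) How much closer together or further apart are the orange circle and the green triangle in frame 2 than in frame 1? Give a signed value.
-6.9

Distance in frame 1: 16.0. Distance in frame 2: 9.1.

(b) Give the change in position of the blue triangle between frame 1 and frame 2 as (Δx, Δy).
(-0.3, -1.0)

The blue triangle was at (1.3, 13.2) in frame 1 and (1.0, 12.2) in frame 2.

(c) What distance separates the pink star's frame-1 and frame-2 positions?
6.1

The pink star moved from (7.4, 3.2) to (13.4, 4.2), a distance of √(6.0² + 1.0²) ≈ 6.1.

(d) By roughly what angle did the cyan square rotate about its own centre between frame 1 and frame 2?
19° counter-clockwise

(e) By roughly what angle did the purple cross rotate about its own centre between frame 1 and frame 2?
25° counter-clockwise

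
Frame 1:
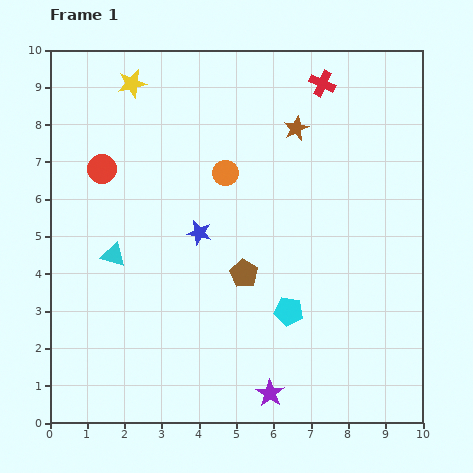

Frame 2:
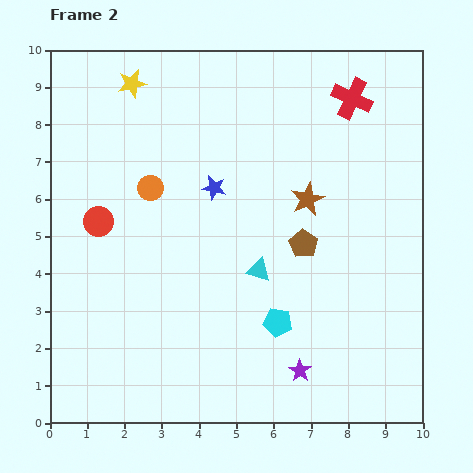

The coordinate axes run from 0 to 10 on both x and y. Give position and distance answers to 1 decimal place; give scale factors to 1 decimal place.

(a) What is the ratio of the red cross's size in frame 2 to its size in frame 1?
1.6×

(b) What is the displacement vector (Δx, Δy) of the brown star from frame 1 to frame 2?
(0.3, -1.9)

The brown star was at (6.6, 7.9) in frame 1 and (6.9, 6.0) in frame 2.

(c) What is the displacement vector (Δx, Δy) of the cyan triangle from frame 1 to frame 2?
(3.9, -0.4)

The cyan triangle was at (1.7, 4.5) in frame 1 and (5.6, 4.1) in frame 2.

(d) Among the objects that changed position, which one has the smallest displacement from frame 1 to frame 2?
the cyan pentagon

(moved 0.4)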